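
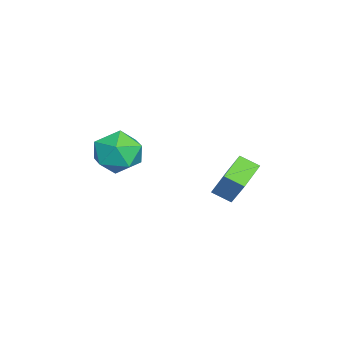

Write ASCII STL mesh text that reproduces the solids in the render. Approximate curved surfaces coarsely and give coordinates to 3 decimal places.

solid 
facet normal -0.359 0.932 0.043
outer loop
vertex 2.899 -0.714 -2.402
vertex 2.173 -1.032 -1.56
vertex 3.228 -0.638 -1.296
endloop
endfacet
facet normal 0.326 0.932 -0.161
outer loop
vertex 2.899 -0.714 -2.402
vertex 3.228 -0.638 -1.296
vertex 3.967 -1.034 -2.093
endloop
endfacet
facet normal 0.379 0.538 -0.753
outer loop
vertex 2.899 -0.714 -2.402
vertex 3.967 -1.034 -2.093
vertex 3.369 -1.672 -2.85
endloop
endfacet
facet normal -0.271 0.295 -0.916
outer loop
vertex 2.899 -0.714 -2.402
vertex 3.369 -1.672 -2.85
vertex 2.26 -1.671 -2.521
endloop
endfacet
facet normal -0.728 0.539 -0.424
outer loop
vertex 2.899 -0.714 -2.402
vertex 2.26 -1.671 -2.521
vertex 2.173 -1.032 -1.56
endloop
endfacet
facet normal 0.707 0.613 0.351
outer loop
vertex 3.967 -1.034 -2.093
vertex 3.228 -0.638 -1.296
vertex 3.9 -1.549 -1.059
endloop
endfacet
facet normal -0.400 0.615 0.680
outer loop
vertex 3.228 -0.638 -1.296
vertex 2.173 -1.032 -1.56
vertex 2.791 -1.548 -0.73
endloop
endfacet
facet normal -0.997 -0.022 -0.076
outer loop
vertex 2.173 -1.032 -1.56
vertex 2.26 -1.671 -2.521
vertex 2.193 -2.186 -1.487
endloop
endfacet
facet normal -0.259 -0.417 -0.871
outer loop
vertex 2.26 -1.671 -2.521
vertex 3.369 -1.672 -2.85
vertex 2.932 -2.582 -2.284
endloop
endfacet
facet normal 0.794 -0.025 -0.607
outer loop
vertex 3.369 -1.672 -2.85
vertex 3.967 -1.034 -2.093
vertex 3.987 -2.188 -2.02
endloop
endfacet
facet normal 0.271 -0.295 0.916
outer loop
vertex 3.261 -2.506 -1.178
vertex 3.9 -1.549 -1.059
vertex 2.791 -1.548 -0.73
endloop
endfacet
facet normal -0.379 -0.538 0.753
outer loop
vertex 3.261 -2.506 -1.178
vertex 2.791 -1.548 -0.73
vertex 2.193 -2.186 -1.487
endloop
endfacet
facet normal -0.326 -0.932 0.161
outer loop
vertex 3.261 -2.506 -1.178
vertex 2.193 -2.186 -1.487
vertex 2.932 -2.582 -2.284
endloop
endfacet
facet normal 0.359 -0.932 -0.043
outer loop
vertex 3.261 -2.506 -1.178
vertex 2.932 -2.582 -2.284
vertex 3.987 -2.188 -2.02
endloop
endfacet
facet normal 0.728 -0.539 0.424
outer loop
vertex 3.261 -2.506 -1.178
vertex 3.987 -2.188 -2.02
vertex 3.9 -1.549 -1.059
endloop
endfacet
facet normal 0.259 0.417 0.871
outer loop
vertex 2.791 -1.548 -0.73
vertex 3.9 -1.549 -1.059
vertex 3.228 -0.638 -1.296
endloop
endfacet
facet normal -0.794 0.025 0.607
outer loop
vertex 2.193 -2.186 -1.487
vertex 2.791 -1.548 -0.73
vertex 2.173 -1.032 -1.56
endloop
endfacet
facet normal -0.707 -0.613 -0.351
outer loop
vertex 2.932 -2.582 -2.284
vertex 2.193 -2.186 -1.487
vertex 2.26 -1.671 -2.521
endloop
endfacet
facet normal 0.400 -0.615 -0.680
outer loop
vertex 3.987 -2.188 -2.02
vertex 2.932 -2.582 -2.284
vertex 3.369 -1.672 -2.85
endloop
endfacet
facet normal 0.997 0.022 0.076
outer loop
vertex 3.9 -1.549 -1.059
vertex 3.987 -2.188 -2.02
vertex 3.967 -1.034 -2.093
endloop
endfacet
facet normal -0.483 -0.327 -0.812
outer loop
vertex 3.245 2.089 -3.721
vertex 2.05 2.581 -3.208
vertex 3.4 2.904 -4.141
endloop
endfacet
facet normal 0.860 -0.354 -0.369
outer loop
vertex 4.25 3.479 -2.712
vertex 3.245 2.089 -3.721
vertex 3.4 2.904 -4.141
endloop
endfacet
facet normal -0.483 -0.328 -0.812
outer loop
vertex 3.4 2.904 -4.141
vertex 2.05 2.581 -3.208
vertex 2.205 3.396 -3.629
endloop
endfacet
facet normal 0.167 0.876 -0.452
outer loop
vertex 2.205 3.396 -3.629
vertex 4.25 3.479 -2.712
vertex 3.4 2.904 -4.141
endloop
endfacet
facet normal -0.167 -0.876 0.452
outer loop
vertex 3.245 2.089 -3.721
vertex 2.9 3.156 -1.779
vertex 2.05 2.581 -3.208
endloop
endfacet
facet normal 0.860 -0.354 -0.369
outer loop
vertex 4.095 2.664 -2.291
vertex 3.245 2.089 -3.721
vertex 4.25 3.479 -2.712
endloop
endfacet
facet normal -0.167 -0.876 0.452
outer loop
vertex 4.095 2.664 -2.291
vertex 2.9 3.156 -1.779
vertex 3.245 2.089 -3.721
endloop
endfacet
facet normal -0.859 0.354 0.369
outer loop
vertex 2.05 2.581 -3.208
vertex 2.9 3.156 -1.779
vertex 2.205 3.396 -3.629
endloop
endfacet
facet normal 0.167 0.876 -0.452
outer loop
vertex 3.055 3.971 -2.199
vertex 4.25 3.479 -2.712
vertex 2.205 3.396 -3.629
endloop
endfacet
facet normal -0.860 0.354 0.369
outer loop
vertex 2.205 3.396 -3.629
vertex 2.9 3.156 -1.779
vertex 3.055 3.971 -2.199
endloop
endfacet
facet normal 0.483 0.327 0.812
outer loop
vertex 3.055 3.971 -2.199
vertex 4.095 2.664 -2.291
vertex 4.25 3.479 -2.712
endloop
endfacet
facet normal 0.483 0.327 0.812
outer loop
vertex 2.9 3.156 -1.779
vertex 4.095 2.664 -2.291
vertex 3.055 3.971 -2.199
endloop
endfacet

endsolid


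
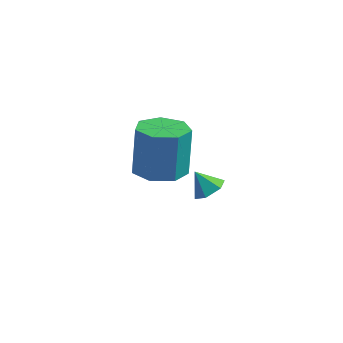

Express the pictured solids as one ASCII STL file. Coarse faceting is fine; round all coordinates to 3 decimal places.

solid 
facet normal 0.053 -0.338 -0.940
outer loop
vertex -0.04 -1.741 3.127
vertex -0.855 -1.09 2.847
vertex 0.205 -0.885 2.833
endloop
endfacet
facet normal 0.964 -0.229 0.137
outer loop
vertex -0.04 -1.741 3.127
vertex 0.205 -0.885 2.833
vertex -0.15 -1.042 5.072
endloop
endfacet
facet normal 0.964 -0.230 0.137
outer loop
vertex -0.15 -1.042 5.072
vertex 0.205 -0.885 2.833
vertex 0.096 -0.186 4.779
endloop
endfacet
facet normal -0.052 0.337 0.940
outer loop
vertex -0.15 -1.042 5.072
vertex 0.096 -0.186 4.779
vertex -0.965 -0.39 4.793
endloop
endfacet
facet normal 0.053 -0.337 -0.940
outer loop
vertex 0.205 -0.885 2.833
vertex -0.855 -1.09 2.847
vertex -0.348 -0.183 2.55
endloop
endfacet
facet normal 0.806 0.570 -0.160
outer loop
vertex 0.205 -0.885 2.833
vertex -0.348 -0.183 2.55
vertex 0.096 -0.186 4.779
endloop
endfacet
facet normal 0.806 0.570 -0.160
outer loop
vertex 0.096 -0.186 4.779
vertex -0.348 -0.183 2.55
vertex -0.457 0.516 4.496
endloop
endfacet
facet normal -0.052 0.338 0.940
outer loop
vertex 0.096 -0.186 4.779
vertex -0.457 0.516 4.496
vertex -0.965 -0.39 4.793
endloop
endfacet
facet normal 0.052 -0.337 -0.940
outer loop
vertex -0.348 -0.183 2.55
vertex -0.855 -1.09 2.847
vertex -1.283 -0.164 2.491
endloop
endfacet
facet normal 0.040 0.941 -0.336
outer loop
vertex -0.348 -0.183 2.55
vertex -1.283 -0.164 2.491
vertex -0.457 0.516 4.496
endloop
endfacet
facet normal 0.041 0.941 -0.336
outer loop
vertex -0.457 0.516 4.496
vertex -1.283 -0.164 2.491
vertex -1.393 0.535 4.436
endloop
endfacet
facet normal -0.053 0.338 0.940
outer loop
vertex -0.457 0.516 4.496
vertex -1.393 0.535 4.436
vertex -0.965 -0.39 4.793
endloop
endfacet
facet normal 0.052 -0.337 -0.940
outer loop
vertex -1.283 -0.164 2.491
vertex -0.855 -1.09 2.847
vertex -1.896 -0.842 2.7
endloop
endfacet
facet normal -0.755 0.603 -0.259
outer loop
vertex -1.283 -0.164 2.491
vertex -1.896 -0.842 2.7
vertex -1.393 0.535 4.436
endloop
endfacet
facet normal -0.755 0.602 -0.259
outer loop
vertex -1.393 0.535 4.436
vertex -1.896 -0.842 2.7
vertex -2.005 -0.143 4.645
endloop
endfacet
facet normal -0.053 0.338 0.940
outer loop
vertex -1.393 0.535 4.436
vertex -2.005 -0.143 4.645
vertex -0.965 -0.39 4.793
endloop
endfacet
facet normal 0.052 -0.338 -0.940
outer loop
vertex -1.896 -0.842 2.7
vertex -0.855 -1.09 2.847
vertex -1.725 -1.706 3.02
endloop
endfacet
facet normal -0.982 -0.189 0.013
outer loop
vertex -1.896 -0.842 2.7
vertex -1.725 -1.706 3.02
vertex -2.005 -0.143 4.645
endloop
endfacet
facet normal -0.982 -0.189 0.012
outer loop
vertex -2.005 -0.143 4.645
vertex -1.725 -1.706 3.02
vertex -1.835 -1.007 4.965
endloop
endfacet
facet normal -0.054 0.338 0.940
outer loop
vertex -2.005 -0.143 4.645
vertex -1.835 -1.007 4.965
vertex -0.965 -0.39 4.793
endloop
endfacet
facet normal 0.052 -0.338 -0.940
outer loop
vertex -1.725 -1.706 3.02
vertex -0.855 -1.09 2.847
vertex -0.899 -2.106 3.21
endloop
endfacet
facet normal -0.470 -0.839 0.275
outer loop
vertex -1.725 -1.706 3.02
vertex -0.899 -2.106 3.21
vertex -1.835 -1.007 4.965
endloop
endfacet
facet normal -0.470 -0.839 0.275
outer loop
vertex -1.835 -1.007 4.965
vertex -0.899 -2.106 3.21
vertex -1.009 -1.407 5.155
endloop
endfacet
facet normal -0.053 0.337 0.940
outer loop
vertex -1.835 -1.007 4.965
vertex -1.009 -1.407 5.155
vertex -0.965 -0.39 4.793
endloop
endfacet
facet normal 0.053 -0.338 -0.940
outer loop
vertex -0.899 -2.106 3.21
vertex -0.855 -1.09 2.847
vertex -0.04 -1.741 3.127
endloop
endfacet
facet normal 0.396 -0.857 0.330
outer loop
vertex -0.899 -2.106 3.21
vertex -0.04 -1.741 3.127
vertex -1.009 -1.407 5.155
endloop
endfacet
facet normal 0.396 -0.857 0.330
outer loop
vertex -1.009 -1.407 5.155
vertex -0.04 -1.741 3.127
vertex -0.15 -1.042 5.072
endloop
endfacet
facet normal -0.052 0.337 0.940
outer loop
vertex -1.009 -1.407 5.155
vertex -0.15 -1.042 5.072
vertex -0.965 -0.39 4.793
endloop
endfacet
facet normal 0.638 -0.151 -0.755
outer loop
vertex 0.746 1.418 -0.252
vertex 0.238 1.619 -0.721
vertex 0.685 2.11 -0.442
endloop
endfacet
facet normal 0.338 0.277 0.900
outer loop
vertex 0.746 1.418 -0.252
vertex 0.685 2.11 -0.442
vertex -0.438 1.781 0.081
endloop
endfacet
facet normal 0.637 -0.150 -0.756
outer loop
vertex 0.685 2.11 -0.442
vertex 0.238 1.619 -0.721
vertex 0.177 2.311 -0.91
endloop
endfacet
facet normal -0.055 0.894 0.444
outer loop
vertex 0.685 2.11 -0.442
vertex 0.177 2.311 -0.91
vertex -0.438 1.781 0.081
endloop
endfacet
facet normal 0.637 -0.150 -0.756
outer loop
vertex 0.177 2.311 -0.91
vertex 0.238 1.619 -0.721
vertex -0.27 1.821 -1.189
endloop
endfacet
facet normal -0.716 0.694 -0.073
outer loop
vertex 0.177 2.311 -0.91
vertex -0.27 1.821 -1.189
vertex -0.438 1.781 0.081
endloop
endfacet
facet normal 0.636 -0.153 -0.756
outer loop
vertex -0.27 1.821 -1.189
vertex 0.238 1.619 -0.721
vertex -0.21 1.129 -0.999
endloop
endfacet
facet normal -0.983 -0.122 -0.134
outer loop
vertex -0.27 1.821 -1.189
vertex -0.21 1.129 -0.999
vertex -0.438 1.781 0.081
endloop
endfacet
facet normal 0.636 -0.153 -0.756
outer loop
vertex -0.21 1.129 -0.999
vertex 0.238 1.619 -0.721
vertex 0.298 0.928 -0.531
endloop
endfacet
facet normal -0.590 -0.740 0.322
outer loop
vertex -0.21 1.129 -0.999
vertex 0.298 0.928 -0.531
vertex -0.438 1.781 0.081
endloop
endfacet
facet normal 0.637 -0.152 -0.755
outer loop
vertex 0.298 0.928 -0.531
vertex 0.238 1.619 -0.721
vertex 0.746 1.418 -0.252
endloop
endfacet
facet normal 0.070 -0.541 0.838
outer loop
vertex 0.298 0.928 -0.531
vertex 0.746 1.418 -0.252
vertex -0.438 1.781 0.081
endloop
endfacet

endsolid


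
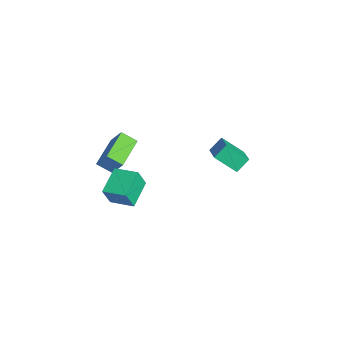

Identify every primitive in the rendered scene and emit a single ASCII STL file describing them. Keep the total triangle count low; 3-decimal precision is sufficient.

solid 
facet normal -0.897 0.128 -0.423
outer loop
vertex -1.362 2.985 1.268
vertex -0.71 4.12 0.231
vertex -1.135 2.198 0.549
endloop
endfacet
facet normal -0.390 -0.680 0.621
outer loop
vertex 0.39 1.98 1.269
vertex -1.362 2.985 1.268
vertex -1.135 2.198 0.549
endloop
endfacet
facet normal -0.897 0.128 -0.423
outer loop
vertex -1.135 2.198 0.549
vertex -0.71 4.12 0.231
vertex -0.483 3.333 -0.488
endloop
endfacet
facet normal 0.208 -0.722 -0.660
outer loop
vertex -0.483 3.333 -0.488
vertex 0.39 1.98 1.269
vertex -1.135 2.198 0.549
endloop
endfacet
facet normal -0.208 0.722 0.660
outer loop
vertex -1.362 2.985 1.268
vertex 0.815 3.902 0.951
vertex -0.71 4.12 0.231
endloop
endfacet
facet normal -0.390 -0.680 0.621
outer loop
vertex 0.163 2.767 1.988
vertex -1.362 2.985 1.268
vertex 0.39 1.98 1.269
endloop
endfacet
facet normal -0.208 0.722 0.660
outer loop
vertex 0.163 2.767 1.988
vertex 0.815 3.902 0.951
vertex -1.362 2.985 1.268
endloop
endfacet
facet normal 0.390 0.680 -0.621
outer loop
vertex -0.71 4.12 0.231
vertex 0.815 3.902 0.951
vertex -0.483 3.333 -0.488
endloop
endfacet
facet normal 0.208 -0.722 -0.660
outer loop
vertex 1.042 3.115 0.232
vertex 0.39 1.98 1.269
vertex -0.483 3.333 -0.488
endloop
endfacet
facet normal 0.390 0.680 -0.621
outer loop
vertex -0.483 3.333 -0.488
vertex 0.815 3.902 0.951
vertex 1.042 3.115 0.232
endloop
endfacet
facet normal 0.897 -0.128 0.423
outer loop
vertex 1.042 3.115 0.232
vertex 0.163 2.767 1.988
vertex 0.39 1.98 1.269
endloop
endfacet
facet normal 0.897 -0.128 0.423
outer loop
vertex 0.815 3.902 0.951
vertex 0.163 2.767 1.988
vertex 1.042 3.115 0.232
endloop
endfacet
facet normal -0.477 -0.300 -0.826
outer loop
vertex 0.372 -4.803 2.508
vertex -1.17 -3.539 2.939
vertex 0.852 -4.027 1.949
endloop
endfacet
facet normal 0.756 -0.620 -0.212
outer loop
vertex 1.53 -3.601 3.121
vertex 0.372 -4.803 2.508
vertex 0.852 -4.027 1.949
endloop
endfacet
facet normal -0.477 -0.301 -0.826
outer loop
vertex 0.852 -4.027 1.949
vertex -1.17 -3.539 2.939
vertex -0.69 -2.763 2.379
endloop
endfacet
facet normal 0.448 0.725 -0.523
outer loop
vertex -0.69 -2.763 2.379
vertex 1.53 -3.601 3.121
vertex 0.852 -4.027 1.949
endloop
endfacet
facet normal -0.448 -0.725 0.523
outer loop
vertex 0.372 -4.803 2.508
vertex -0.492 -3.113 4.111
vertex -1.17 -3.539 2.939
endloop
endfacet
facet normal 0.756 -0.620 -0.212
outer loop
vertex 1.05 -4.377 3.681
vertex 0.372 -4.803 2.508
vertex 1.53 -3.601 3.121
endloop
endfacet
facet normal -0.449 -0.725 0.523
outer loop
vertex 1.05 -4.377 3.681
vertex -0.492 -3.113 4.111
vertex 0.372 -4.803 2.508
endloop
endfacet
facet normal -0.755 0.620 0.212
outer loop
vertex -1.17 -3.539 2.939
vertex -0.492 -3.113 4.111
vertex -0.69 -2.763 2.379
endloop
endfacet
facet normal 0.448 0.725 -0.523
outer loop
vertex -0.012 -2.337 3.552
vertex 1.53 -3.601 3.121
vertex -0.69 -2.763 2.379
endloop
endfacet
facet normal -0.756 0.620 0.212
outer loop
vertex -0.69 -2.763 2.379
vertex -0.492 -3.113 4.111
vertex -0.012 -2.337 3.552
endloop
endfacet
facet normal 0.477 0.301 0.826
outer loop
vertex -0.012 -2.337 3.552
vertex 1.05 -4.377 3.681
vertex 1.53 -3.601 3.121
endloop
endfacet
facet normal 0.477 0.300 0.826
outer loop
vertex -0.492 -3.113 4.111
vertex 1.05 -4.377 3.681
vertex -0.012 -2.337 3.552
endloop
endfacet
facet normal -0.722 0.593 0.357
outer loop
vertex 1.517 -4.076 2.953
vertex 2.497 -3.018 3.179
vertex 1.287 -3.591 1.682
endloop
endfacet
facet normal -0.671 -0.725 -0.155
outer loop
vertex 2.543 -4.622 1.061
vertex 1.517 -4.076 2.953
vertex 1.287 -3.591 1.682
endloop
endfacet
facet normal -0.722 0.593 0.357
outer loop
vertex 1.287 -3.591 1.682
vertex 2.497 -3.018 3.179
vertex 2.267 -2.533 1.908
endloop
endfacet
facet normal -0.167 0.351 -0.921
outer loop
vertex 2.267 -2.533 1.908
vertex 2.543 -4.622 1.061
vertex 1.287 -3.591 1.682
endloop
endfacet
facet normal 0.167 -0.351 0.921
outer loop
vertex 1.517 -4.076 2.953
vertex 3.753 -4.049 2.558
vertex 2.497 -3.018 3.179
endloop
endfacet
facet normal -0.671 -0.725 -0.155
outer loop
vertex 2.773 -5.107 2.332
vertex 1.517 -4.076 2.953
vertex 2.543 -4.622 1.061
endloop
endfacet
facet normal 0.167 -0.351 0.921
outer loop
vertex 2.773 -5.107 2.332
vertex 3.753 -4.049 2.558
vertex 1.517 -4.076 2.953
endloop
endfacet
facet normal 0.671 0.725 0.155
outer loop
vertex 2.497 -3.018 3.179
vertex 3.753 -4.049 2.558
vertex 2.267 -2.533 1.908
endloop
endfacet
facet normal -0.167 0.351 -0.921
outer loop
vertex 3.523 -3.564 1.287
vertex 2.543 -4.622 1.061
vertex 2.267 -2.533 1.908
endloop
endfacet
facet normal 0.671 0.725 0.155
outer loop
vertex 2.267 -2.533 1.908
vertex 3.753 -4.049 2.558
vertex 3.523 -3.564 1.287
endloop
endfacet
facet normal 0.722 -0.593 -0.357
outer loop
vertex 3.523 -3.564 1.287
vertex 2.773 -5.107 2.332
vertex 2.543 -4.622 1.061
endloop
endfacet
facet normal 0.722 -0.593 -0.357
outer loop
vertex 3.753 -4.049 2.558
vertex 2.773 -5.107 2.332
vertex 3.523 -3.564 1.287
endloop
endfacet

endsolid


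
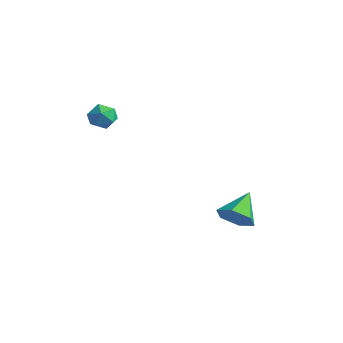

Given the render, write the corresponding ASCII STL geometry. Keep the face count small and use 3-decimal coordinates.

solid 
facet normal 0.296 -0.760 -0.578
outer loop
vertex 1.807 0.888 -2.064
vertex 1.508 1.402 -2.893
vertex 2.46 1.507 -2.544
endloop
endfacet
facet normal 0.507 0.126 0.853
outer loop
vertex 1.807 0.888 -2.064
vertex 2.46 1.507 -2.544
vertex 0.972 2.778 -1.847
endloop
endfacet
facet normal 0.296 -0.761 -0.578
outer loop
vertex 2.46 1.507 -2.544
vertex 1.508 1.402 -2.893
vertex 2.161 2.02 -3.373
endloop
endfacet
facet normal 0.687 0.702 0.187
outer loop
vertex 2.46 1.507 -2.544
vertex 2.161 2.02 -3.373
vertex 0.972 2.778 -1.847
endloop
endfacet
facet normal 0.295 -0.761 -0.578
outer loop
vertex 2.161 2.02 -3.373
vertex 1.508 1.402 -2.893
vertex 1.208 1.915 -3.722
endloop
endfacet
facet normal 0.051 0.910 -0.412
outer loop
vertex 2.161 2.02 -3.373
vertex 1.208 1.915 -3.722
vertex 0.972 2.778 -1.847
endloop
endfacet
facet normal 0.296 -0.761 -0.578
outer loop
vertex 1.208 1.915 -3.722
vertex 1.508 1.402 -2.893
vertex 0.555 1.296 -3.242
endloop
endfacet
facet normal -0.767 0.541 -0.346
outer loop
vertex 1.208 1.915 -3.722
vertex 0.555 1.296 -3.242
vertex 0.972 2.778 -1.847
endloop
endfacet
facet normal 0.296 -0.761 -0.578
outer loop
vertex 0.555 1.296 -3.242
vertex 1.508 1.402 -2.893
vertex 0.854 0.783 -2.413
endloop
endfacet
facet normal -0.947 -0.035 0.320
outer loop
vertex 0.555 1.296 -3.242
vertex 0.854 0.783 -2.413
vertex 0.972 2.778 -1.847
endloop
endfacet
facet normal 0.296 -0.761 -0.578
outer loop
vertex 0.854 0.783 -2.413
vertex 1.508 1.402 -2.893
vertex 1.807 0.888 -2.064
endloop
endfacet
facet normal -0.310 -0.242 0.919
outer loop
vertex 0.854 0.783 -2.413
vertex 1.807 0.888 -2.064
vertex 0.972 2.778 -1.847
endloop
endfacet
facet normal -0.843 0.536 -0.040
outer loop
vertex -3.682 -2.351 2.934
vertex -4.0 -2.806 3.537
vertex -3.576 -2.126 3.715
endloop
endfacet
facet normal -0.280 0.932 -0.231
outer loop
vertex -3.682 -2.351 2.934
vertex -3.576 -2.126 3.715
vertex -2.953 -2.07 3.185
endloop
endfacet
facet normal 0.033 0.616 -0.787
outer loop
vertex -3.682 -2.351 2.934
vertex -2.953 -2.07 3.185
vertex -2.992 -2.714 2.679
endloop
endfacet
facet normal -0.335 0.025 -0.942
outer loop
vertex -3.682 -2.351 2.934
vertex -2.992 -2.714 2.679
vertex -3.639 -3.169 2.897
endloop
endfacet
facet normal -0.877 -0.024 -0.481
outer loop
vertex -3.682 -2.351 2.934
vertex -3.639 -3.169 2.897
vertex -4.0 -2.806 3.537
endloop
endfacet
facet normal 0.183 0.932 0.314
outer loop
vertex -2.953 -2.07 3.185
vertex -3.576 -2.126 3.715
vertex -2.821 -2.351 3.943
endloop
endfacet
facet normal -0.728 0.291 0.621
outer loop
vertex -3.576 -2.126 3.715
vertex -4.0 -2.806 3.537
vertex -3.468 -2.806 4.161
endloop
endfacet
facet normal -0.782 -0.616 -0.092
outer loop
vertex -4.0 -2.806 3.537
vertex -3.639 -3.169 2.897
vertex -3.507 -3.45 3.655
endloop
endfacet
facet normal 0.094 -0.536 -0.839
outer loop
vertex -3.639 -3.169 2.897
vertex -2.992 -2.714 2.679
vertex -2.884 -3.394 3.125
endloop
endfacet
facet normal 0.690 0.421 -0.589
outer loop
vertex -2.992 -2.714 2.679
vertex -2.953 -2.07 3.185
vertex -2.46 -2.714 3.303
endloop
endfacet
facet normal 0.335 -0.025 0.942
outer loop
vertex -2.778 -3.169 3.906
vertex -2.821 -2.351 3.943
vertex -3.468 -2.806 4.161
endloop
endfacet
facet normal -0.033 -0.616 0.787
outer loop
vertex -2.778 -3.169 3.906
vertex -3.468 -2.806 4.161
vertex -3.507 -3.45 3.655
endloop
endfacet
facet normal 0.280 -0.932 0.231
outer loop
vertex -2.778 -3.169 3.906
vertex -3.507 -3.45 3.655
vertex -2.884 -3.394 3.125
endloop
endfacet
facet normal 0.843 -0.536 0.040
outer loop
vertex -2.778 -3.169 3.906
vertex -2.884 -3.394 3.125
vertex -2.46 -2.714 3.303
endloop
endfacet
facet normal 0.877 0.024 0.481
outer loop
vertex -2.778 -3.169 3.906
vertex -2.46 -2.714 3.303
vertex -2.821 -2.351 3.943
endloop
endfacet
facet normal -0.094 0.536 0.839
outer loop
vertex -3.468 -2.806 4.161
vertex -2.821 -2.351 3.943
vertex -3.576 -2.126 3.715
endloop
endfacet
facet normal -0.690 -0.421 0.589
outer loop
vertex -3.507 -3.45 3.655
vertex -3.468 -2.806 4.161
vertex -4.0 -2.806 3.537
endloop
endfacet
facet normal -0.183 -0.932 -0.314
outer loop
vertex -2.884 -3.394 3.125
vertex -3.507 -3.45 3.655
vertex -3.639 -3.169 2.897
endloop
endfacet
facet normal 0.728 -0.291 -0.621
outer loop
vertex -2.46 -2.714 3.303
vertex -2.884 -3.394 3.125
vertex -2.992 -2.714 2.679
endloop
endfacet
facet normal 0.782 0.616 0.092
outer loop
vertex -2.821 -2.351 3.943
vertex -2.46 -2.714 3.303
vertex -2.953 -2.07 3.185
endloop
endfacet

endsolid


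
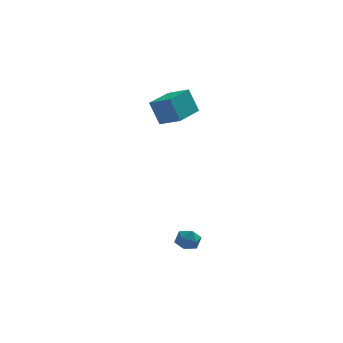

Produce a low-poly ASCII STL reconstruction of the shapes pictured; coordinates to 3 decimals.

solid 
facet normal -0.549 -0.833 -0.075
outer loop
vertex 2.466 2.65 4.5
vertex 1.55 3.293 4.066
vertex 2.934 2.457 3.227
endloop
endfacet
facet normal 0.763 -0.536 0.362
outer loop
vertex 3.85 3.847 3.354
vertex 2.466 2.65 4.5
vertex 2.934 2.457 3.227
endloop
endfacet
facet normal -0.549 -0.833 -0.075
outer loop
vertex 2.934 2.457 3.227
vertex 1.55 3.293 4.066
vertex 2.018 3.1 2.793
endloop
endfacet
facet normal 0.342 -0.140 -0.929
outer loop
vertex 2.018 3.1 2.793
vertex 3.85 3.847 3.354
vertex 2.934 2.457 3.227
endloop
endfacet
facet normal -0.342 0.140 0.929
outer loop
vertex 2.466 2.65 4.5
vertex 2.466 4.683 4.193
vertex 1.55 3.293 4.066
endloop
endfacet
facet normal 0.763 -0.536 0.362
outer loop
vertex 3.382 4.04 4.627
vertex 2.466 2.65 4.5
vertex 3.85 3.847 3.354
endloop
endfacet
facet normal -0.342 0.140 0.929
outer loop
vertex 3.382 4.04 4.627
vertex 2.466 4.683 4.193
vertex 2.466 2.65 4.5
endloop
endfacet
facet normal -0.763 0.536 -0.362
outer loop
vertex 1.55 3.293 4.066
vertex 2.466 4.683 4.193
vertex 2.018 3.1 2.793
endloop
endfacet
facet normal 0.342 -0.140 -0.929
outer loop
vertex 2.934 4.49 2.92
vertex 3.85 3.847 3.354
vertex 2.018 3.1 2.793
endloop
endfacet
facet normal -0.763 0.536 -0.362
outer loop
vertex 2.018 3.1 2.793
vertex 2.466 4.683 4.193
vertex 2.934 4.49 2.92
endloop
endfacet
facet normal 0.549 0.833 0.075
outer loop
vertex 2.934 4.49 2.92
vertex 3.382 4.04 4.627
vertex 3.85 3.847 3.354
endloop
endfacet
facet normal 0.549 0.833 0.075
outer loop
vertex 2.466 4.683 4.193
vertex 3.382 4.04 4.627
vertex 2.934 4.49 2.92
endloop
endfacet
facet normal -0.016 0.411 0.911
outer loop
vertex 3.269 -1.438 -2.022
vertex 2.733 -1.762 -1.885
vertex 3.306 -2.022 -1.758
endloop
endfacet
facet normal 0.654 0.346 0.673
outer loop
vertex 3.269 -1.438 -2.022
vertex 3.306 -2.022 -1.758
vertex 3.706 -1.858 -2.231
endloop
endfacet
facet normal 0.706 0.705 0.060
outer loop
vertex 3.269 -1.438 -2.022
vertex 3.706 -1.858 -2.231
vertex 3.381 -1.497 -2.65
endloop
endfacet
facet normal 0.069 0.994 -0.081
outer loop
vertex 3.269 -1.438 -2.022
vertex 3.381 -1.497 -2.65
vertex 2.78 -1.438 -2.436
endloop
endfacet
facet normal -0.377 0.812 0.445
outer loop
vertex 3.269 -1.438 -2.022
vertex 2.78 -1.438 -2.436
vertex 2.733 -1.762 -1.885
endloop
endfacet
facet normal 0.772 -0.345 0.533
outer loop
vertex 3.706 -1.858 -2.231
vertex 3.306 -2.022 -1.758
vertex 3.44 -2.442 -2.224
endloop
endfacet
facet normal -0.312 -0.238 0.920
outer loop
vertex 3.306 -2.022 -1.758
vertex 2.733 -1.762 -1.885
vertex 2.839 -2.383 -2.01
endloop
endfacet
facet normal -0.897 0.410 0.165
outer loop
vertex 2.733 -1.762 -1.885
vertex 2.78 -1.438 -2.436
vertex 2.514 -2.022 -2.429
endloop
endfacet
facet normal -0.175 0.706 -0.686
outer loop
vertex 2.78 -1.438 -2.436
vertex 3.381 -1.497 -2.65
vertex 2.914 -1.858 -2.902
endloop
endfacet
facet normal 0.856 0.238 -0.459
outer loop
vertex 3.381 -1.497 -2.65
vertex 3.706 -1.858 -2.231
vertex 3.487 -2.118 -2.775
endloop
endfacet
facet normal -0.069 -0.994 0.081
outer loop
vertex 2.951 -2.442 -2.638
vertex 3.44 -2.442 -2.224
vertex 2.839 -2.383 -2.01
endloop
endfacet
facet normal -0.706 -0.705 -0.060
outer loop
vertex 2.951 -2.442 -2.638
vertex 2.839 -2.383 -2.01
vertex 2.514 -2.022 -2.429
endloop
endfacet
facet normal -0.654 -0.346 -0.673
outer loop
vertex 2.951 -2.442 -2.638
vertex 2.514 -2.022 -2.429
vertex 2.914 -1.858 -2.902
endloop
endfacet
facet normal 0.016 -0.411 -0.911
outer loop
vertex 2.951 -2.442 -2.638
vertex 2.914 -1.858 -2.902
vertex 3.487 -2.118 -2.775
endloop
endfacet
facet normal 0.377 -0.812 -0.445
outer loop
vertex 2.951 -2.442 -2.638
vertex 3.487 -2.118 -2.775
vertex 3.44 -2.442 -2.224
endloop
endfacet
facet normal 0.175 -0.706 0.686
outer loop
vertex 2.839 -2.383 -2.01
vertex 3.44 -2.442 -2.224
vertex 3.306 -2.022 -1.758
endloop
endfacet
facet normal -0.856 -0.238 0.459
outer loop
vertex 2.514 -2.022 -2.429
vertex 2.839 -2.383 -2.01
vertex 2.733 -1.762 -1.885
endloop
endfacet
facet normal -0.772 0.345 -0.533
outer loop
vertex 2.914 -1.858 -2.902
vertex 2.514 -2.022 -2.429
vertex 2.78 -1.438 -2.436
endloop
endfacet
facet normal 0.312 0.238 -0.920
outer loop
vertex 3.487 -2.118 -2.775
vertex 2.914 -1.858 -2.902
vertex 3.381 -1.497 -2.65
endloop
endfacet
facet normal 0.897 -0.410 -0.165
outer loop
vertex 3.44 -2.442 -2.224
vertex 3.487 -2.118 -2.775
vertex 3.706 -1.858 -2.231
endloop
endfacet

endsolid


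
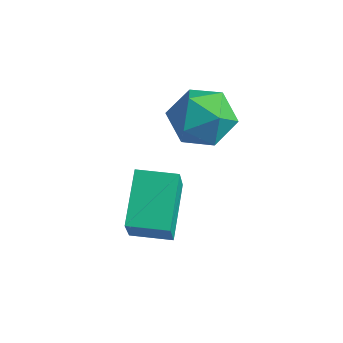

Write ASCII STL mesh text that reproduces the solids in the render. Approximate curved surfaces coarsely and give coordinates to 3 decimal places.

solid 
facet normal -0.869 -0.494 0.023
outer loop
vertex -2.564 -4.044 0.389
vertex -3.392 -2.539 1.413
vertex -3.021 -3.308 -1.062
endloop
endfacet
facet normal 0.414 -0.752 -0.512
outer loop
vertex -1.848 -2.641 -1.093
vertex -2.564 -4.044 0.389
vertex -3.021 -3.308 -1.062
endloop
endfacet
facet normal -0.869 -0.494 0.023
outer loop
vertex -3.021 -3.308 -1.062
vertex -3.392 -2.539 1.413
vertex -3.849 -1.803 -0.038
endloop
endfacet
facet normal -0.270 0.435 -0.859
outer loop
vertex -3.849 -1.803 -0.038
vertex -1.848 -2.641 -1.093
vertex -3.021 -3.308 -1.062
endloop
endfacet
facet normal 0.270 -0.435 0.859
outer loop
vertex -2.564 -4.044 0.389
vertex -2.219 -1.872 1.382
vertex -3.392 -2.539 1.413
endloop
endfacet
facet normal 0.414 -0.752 -0.512
outer loop
vertex -1.391 -3.377 0.358
vertex -2.564 -4.044 0.389
vertex -1.848 -2.641 -1.093
endloop
endfacet
facet normal 0.270 -0.435 0.859
outer loop
vertex -1.391 -3.377 0.358
vertex -2.219 -1.872 1.382
vertex -2.564 -4.044 0.389
endloop
endfacet
facet normal -0.414 0.752 0.512
outer loop
vertex -3.392 -2.539 1.413
vertex -2.219 -1.872 1.382
vertex -3.849 -1.803 -0.038
endloop
endfacet
facet normal -0.270 0.435 -0.859
outer loop
vertex -2.676 -1.136 -0.069
vertex -1.848 -2.641 -1.093
vertex -3.849 -1.803 -0.038
endloop
endfacet
facet normal -0.414 0.752 0.512
outer loop
vertex -3.849 -1.803 -0.038
vertex -2.219 -1.872 1.382
vertex -2.676 -1.136 -0.069
endloop
endfacet
facet normal 0.869 0.494 -0.023
outer loop
vertex -2.676 -1.136 -0.069
vertex -1.391 -3.377 0.358
vertex -1.848 -2.641 -1.093
endloop
endfacet
facet normal 0.869 0.494 -0.023
outer loop
vertex -2.219 -1.872 1.382
vertex -1.391 -3.377 0.358
vertex -2.676 -1.136 -0.069
endloop
endfacet
facet normal -0.775 -0.155 0.613
outer loop
vertex -3.616 0.408 2.953
vertex -3.675 -0.702 2.597
vertex -3.009 -0.417 3.512
endloop
endfacet
facet normal -0.338 0.344 0.876
outer loop
vertex -3.616 0.408 2.953
vertex -3.009 -0.417 3.512
vertex -2.52 0.62 3.293
endloop
endfacet
facet normal -0.291 0.871 0.396
outer loop
vertex -3.616 0.408 2.953
vertex -2.52 0.62 3.293
vertex -2.884 0.976 2.243
endloop
endfacet
facet normal -0.699 0.697 -0.163
outer loop
vertex -3.616 0.408 2.953
vertex -2.884 0.976 2.243
vertex -3.598 0.159 1.812
endloop
endfacet
facet normal -0.998 0.062 -0.029
outer loop
vertex -3.616 0.408 2.953
vertex -3.598 0.159 1.812
vertex -3.675 -0.702 2.597
endloop
endfacet
facet normal 0.309 0.055 0.949
outer loop
vertex -2.52 0.62 3.293
vertex -3.009 -0.417 3.512
vertex -1.902 -0.359 3.148
endloop
endfacet
facet normal -0.397 -0.754 0.524
outer loop
vertex -3.009 -0.417 3.512
vertex -3.675 -0.702 2.597
vertex -2.616 -1.176 2.717
endloop
endfacet
facet normal -0.757 -0.402 -0.515
outer loop
vertex -3.675 -0.702 2.597
vertex -3.598 0.159 1.812
vertex -2.98 -0.82 1.667
endloop
endfacet
facet normal -0.273 0.625 -0.731
outer loop
vertex -3.598 0.159 1.812
vertex -2.884 0.976 2.243
vertex -2.491 0.217 1.448
endloop
endfacet
facet normal 0.386 0.906 0.173
outer loop
vertex -2.884 0.976 2.243
vertex -2.52 0.62 3.293
vertex -1.825 0.502 2.363
endloop
endfacet
facet normal 0.699 -0.697 0.163
outer loop
vertex -1.884 -0.608 2.007
vertex -1.902 -0.359 3.148
vertex -2.616 -1.176 2.717
endloop
endfacet
facet normal 0.291 -0.871 -0.396
outer loop
vertex -1.884 -0.608 2.007
vertex -2.616 -1.176 2.717
vertex -2.98 -0.82 1.667
endloop
endfacet
facet normal 0.338 -0.344 -0.876
outer loop
vertex -1.884 -0.608 2.007
vertex -2.98 -0.82 1.667
vertex -2.491 0.217 1.448
endloop
endfacet
facet normal 0.775 0.155 -0.613
outer loop
vertex -1.884 -0.608 2.007
vertex -2.491 0.217 1.448
vertex -1.825 0.502 2.363
endloop
endfacet
facet normal 0.998 -0.062 0.029
outer loop
vertex -1.884 -0.608 2.007
vertex -1.825 0.502 2.363
vertex -1.902 -0.359 3.148
endloop
endfacet
facet normal 0.273 -0.625 0.731
outer loop
vertex -2.616 -1.176 2.717
vertex -1.902 -0.359 3.148
vertex -3.009 -0.417 3.512
endloop
endfacet
facet normal -0.386 -0.906 -0.173
outer loop
vertex -2.98 -0.82 1.667
vertex -2.616 -1.176 2.717
vertex -3.675 -0.702 2.597
endloop
endfacet
facet normal -0.309 -0.055 -0.949
outer loop
vertex -2.491 0.217 1.448
vertex -2.98 -0.82 1.667
vertex -3.598 0.159 1.812
endloop
endfacet
facet normal 0.397 0.754 -0.524
outer loop
vertex -1.825 0.502 2.363
vertex -2.491 0.217 1.448
vertex -2.884 0.976 2.243
endloop
endfacet
facet normal 0.757 0.402 0.515
outer loop
vertex -1.902 -0.359 3.148
vertex -1.825 0.502 2.363
vertex -2.52 0.62 3.293
endloop
endfacet

endsolid


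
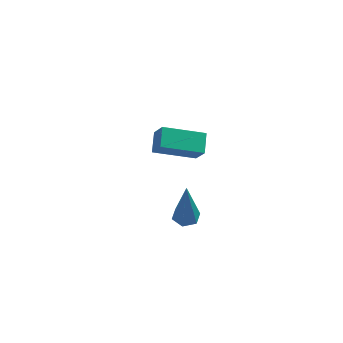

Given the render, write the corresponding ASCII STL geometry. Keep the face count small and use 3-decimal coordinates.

solid 
facet normal -0.015 0.155 -0.988
outer loop
vertex 2.597 -0.869 0.692
vertex 2.095 -1.038 0.673
vertex 2.199 -0.524 0.752
endloop
endfacet
facet normal 0.648 0.692 0.318
outer loop
vertex 2.597 -0.869 0.692
vertex 2.199 -0.524 0.752
vertex 2.125 -1.362 2.727
endloop
endfacet
facet normal -0.015 0.155 -0.988
outer loop
vertex 2.199 -0.524 0.752
vertex 2.095 -1.038 0.673
vertex 1.697 -0.693 0.733
endloop
endfacet
facet normal -0.310 0.879 0.362
outer loop
vertex 2.199 -0.524 0.752
vertex 1.697 -0.693 0.733
vertex 2.125 -1.362 2.727
endloop
endfacet
facet normal -0.015 0.155 -0.988
outer loop
vertex 1.697 -0.693 0.733
vertex 2.095 -1.038 0.673
vertex 1.593 -1.207 0.654
endloop
endfacet
facet normal -0.954 0.154 0.256
outer loop
vertex 1.697 -0.693 0.733
vertex 1.593 -1.207 0.654
vertex 2.125 -1.362 2.727
endloop
endfacet
facet normal -0.015 0.157 -0.988
outer loop
vertex 1.593 -1.207 0.654
vertex 2.095 -1.038 0.673
vertex 1.99 -1.552 0.593
endloop
endfacet
facet normal -0.643 -0.759 0.108
outer loop
vertex 1.593 -1.207 0.654
vertex 1.99 -1.552 0.593
vertex 2.125 -1.362 2.727
endloop
endfacet
facet normal -0.015 0.157 -0.988
outer loop
vertex 1.99 -1.552 0.593
vertex 2.095 -1.038 0.673
vertex 2.492 -1.383 0.612
endloop
endfacet
facet normal 0.316 -0.947 0.064
outer loop
vertex 1.99 -1.552 0.593
vertex 2.492 -1.383 0.612
vertex 2.125 -1.362 2.727
endloop
endfacet
facet normal -0.015 0.157 -0.988
outer loop
vertex 2.492 -1.383 0.612
vertex 2.095 -1.038 0.673
vertex 2.597 -0.869 0.692
endloop
endfacet
facet normal 0.960 -0.222 0.169
outer loop
vertex 2.492 -1.383 0.612
vertex 2.597 -0.869 0.692
vertex 2.125 -1.362 2.727
endloop
endfacet
facet normal -0.333 0.485 -0.809
outer loop
vertex 0.565 3.635 -0.178
vertex 0.599 4.447 0.295
vertex 2.251 3.882 -0.724
endloop
endfacet
facet normal -0.036 -0.864 -0.503
outer loop
vertex 2.601 3.373 0.125
vertex 0.565 3.635 -0.178
vertex 2.251 3.882 -0.724
endloop
endfacet
facet normal -0.333 0.485 -0.809
outer loop
vertex 2.251 3.882 -0.724
vertex 0.599 4.447 0.295
vertex 2.286 4.694 -0.252
endloop
endfacet
facet normal 0.942 0.137 -0.306
outer loop
vertex 2.286 4.694 -0.252
vertex 2.601 3.373 0.125
vertex 2.251 3.882 -0.724
endloop
endfacet
facet normal -0.942 -0.138 0.305
outer loop
vertex 0.565 3.635 -0.178
vertex 0.949 3.938 1.144
vertex 0.599 4.447 0.295
endloop
endfacet
facet normal -0.036 -0.864 -0.502
outer loop
vertex 0.914 3.126 0.672
vertex 0.565 3.635 -0.178
vertex 2.601 3.373 0.125
endloop
endfacet
facet normal -0.942 -0.137 0.305
outer loop
vertex 0.914 3.126 0.672
vertex 0.949 3.938 1.144
vertex 0.565 3.635 -0.178
endloop
endfacet
facet normal 0.037 0.864 0.503
outer loop
vertex 0.599 4.447 0.295
vertex 0.949 3.938 1.144
vertex 2.286 4.694 -0.252
endloop
endfacet
facet normal 0.943 0.138 -0.304
outer loop
vertex 2.635 4.185 0.598
vertex 2.601 3.373 0.125
vertex 2.286 4.694 -0.252
endloop
endfacet
facet normal 0.036 0.864 0.502
outer loop
vertex 2.286 4.694 -0.252
vertex 0.949 3.938 1.144
vertex 2.635 4.185 0.598
endloop
endfacet
facet normal 0.333 -0.485 0.809
outer loop
vertex 2.635 4.185 0.598
vertex 0.914 3.126 0.672
vertex 2.601 3.373 0.125
endloop
endfacet
facet normal 0.333 -0.485 0.809
outer loop
vertex 0.949 3.938 1.144
vertex 0.914 3.126 0.672
vertex 2.635 4.185 0.598
endloop
endfacet

endsolid


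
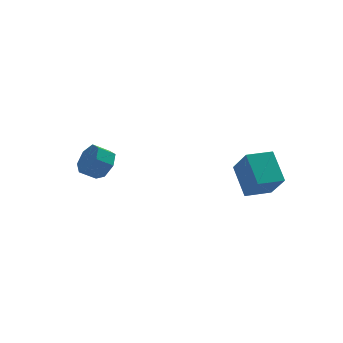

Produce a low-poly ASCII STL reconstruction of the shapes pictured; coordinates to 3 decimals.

solid 
facet normal 0.801 -0.139 -0.582
outer loop
vertex -2.34 3.672 1.933
vertex -2.863 2.981 1.378
vertex -2.791 3.998 1.234
endloop
endfacet
facet normal 0.322 0.921 0.222
outer loop
vertex -2.34 3.672 1.933
vertex -2.791 3.998 1.234
vertex -3.253 3.831 2.597
endloop
endfacet
facet normal 0.321 0.921 0.222
outer loop
vertex -3.253 3.831 2.597
vertex -2.791 3.998 1.234
vertex -3.705 4.157 1.897
endloop
endfacet
facet normal -0.801 0.140 0.582
outer loop
vertex -3.253 3.831 2.597
vertex -3.705 4.157 1.897
vertex -3.777 3.139 2.042
endloop
endfacet
facet normal 0.801 -0.139 -0.582
outer loop
vertex -2.791 3.998 1.234
vertex -2.863 2.981 1.378
vertex -3.297 3.557 0.643
endloop
endfacet
facet normal -0.195 0.859 -0.474
outer loop
vertex -2.791 3.998 1.234
vertex -3.297 3.557 0.643
vertex -3.705 4.157 1.897
endloop
endfacet
facet normal -0.195 0.858 -0.474
outer loop
vertex -3.705 4.157 1.897
vertex -3.297 3.557 0.643
vertex -4.21 3.716 1.307
endloop
endfacet
facet normal -0.801 0.140 0.582
outer loop
vertex -3.705 4.157 1.897
vertex -4.21 3.716 1.307
vertex -3.777 3.139 2.042
endloop
endfacet
facet normal 0.801 -0.139 -0.582
outer loop
vertex -3.297 3.557 0.643
vertex -2.863 2.981 1.378
vertex -3.476 2.682 0.606
endloop
endfacet
facet normal -0.564 0.150 -0.812
outer loop
vertex -3.297 3.557 0.643
vertex -3.476 2.682 0.606
vertex -4.21 3.716 1.307
endloop
endfacet
facet normal -0.564 0.150 -0.812
outer loop
vertex -4.21 3.716 1.307
vertex -3.476 2.682 0.606
vertex -4.39 2.841 1.27
endloop
endfacet
facet normal -0.801 0.140 0.582
outer loop
vertex -4.21 3.716 1.307
vertex -4.39 2.841 1.27
vertex -3.777 3.139 2.042
endloop
endfacet
facet normal 0.801 -0.140 -0.582
outer loop
vertex -3.476 2.682 0.606
vertex -2.863 2.981 1.378
vertex -3.194 2.032 1.15
endloop
endfacet
facet normal -0.508 -0.672 -0.539
outer loop
vertex -3.476 2.682 0.606
vertex -3.194 2.032 1.15
vertex -4.39 2.841 1.27
endloop
endfacet
facet normal -0.509 -0.672 -0.538
outer loop
vertex -4.39 2.841 1.27
vertex -3.194 2.032 1.15
vertex -4.107 2.191 1.814
endloop
endfacet
facet normal -0.801 0.139 0.582
outer loop
vertex -4.39 2.841 1.27
vertex -4.107 2.191 1.814
vertex -3.777 3.139 2.042
endloop
endfacet
facet normal 0.801 -0.140 -0.582
outer loop
vertex -3.194 2.032 1.15
vertex -2.863 2.981 1.378
vertex -2.663 2.096 1.866
endloop
endfacet
facet normal -0.070 -0.988 0.140
outer loop
vertex -3.194 2.032 1.15
vertex -2.663 2.096 1.866
vertex -4.107 2.191 1.814
endloop
endfacet
facet normal -0.070 -0.988 0.140
outer loop
vertex -4.107 2.191 1.814
vertex -2.663 2.096 1.866
vertex -3.576 2.255 2.53
endloop
endfacet
facet normal -0.801 0.139 0.582
outer loop
vertex -4.107 2.191 1.814
vertex -3.576 2.255 2.53
vertex -3.777 3.139 2.042
endloop
endfacet
facet normal 0.801 -0.140 -0.582
outer loop
vertex -2.663 2.096 1.866
vertex -2.863 2.981 1.378
vertex -2.282 2.826 2.215
endloop
endfacet
facet normal 0.421 -0.561 0.713
outer loop
vertex -2.663 2.096 1.866
vertex -2.282 2.826 2.215
vertex -3.576 2.255 2.53
endloop
endfacet
facet normal 0.421 -0.559 0.714
outer loop
vertex -3.576 2.255 2.53
vertex -2.282 2.826 2.215
vertex -3.196 2.985 2.878
endloop
endfacet
facet normal -0.801 0.139 0.582
outer loop
vertex -3.576 2.255 2.53
vertex -3.196 2.985 2.878
vertex -3.777 3.139 2.042
endloop
endfacet
facet normal 0.801 -0.139 -0.582
outer loop
vertex -2.282 2.826 2.215
vertex -2.863 2.981 1.378
vertex -2.34 3.672 1.933
endloop
endfacet
facet normal 0.594 0.291 0.750
outer loop
vertex -2.282 2.826 2.215
vertex -2.34 3.672 1.933
vertex -3.196 2.985 2.878
endloop
endfacet
facet normal 0.595 0.289 0.750
outer loop
vertex -3.196 2.985 2.878
vertex -2.34 3.672 1.933
vertex -3.253 3.831 2.597
endloop
endfacet
facet normal -0.801 0.139 0.582
outer loop
vertex -3.196 2.985 2.878
vertex -3.253 3.831 2.597
vertex -3.777 3.139 2.042
endloop
endfacet
facet normal -0.991 -0.051 0.124
outer loop
vertex 2.967 -4.559 3.508
vertex 3.018 -2.838 4.621
vertex 2.706 -3.482 1.855
endloop
endfacet
facet normal -0.025 -0.839 -0.543
outer loop
vertex 4.282 -3.402 1.659
vertex 2.967 -4.559 3.508
vertex 2.706 -3.482 1.855
endloop
endfacet
facet normal -0.991 -0.051 0.124
outer loop
vertex 2.706 -3.482 1.855
vertex 3.018 -2.838 4.621
vertex 2.757 -1.761 2.968
endloop
endfacet
facet normal -0.131 0.541 -0.831
outer loop
vertex 2.757 -1.761 2.968
vertex 4.282 -3.402 1.659
vertex 2.706 -3.482 1.855
endloop
endfacet
facet normal 0.131 -0.541 0.831
outer loop
vertex 2.967 -4.559 3.508
vertex 4.594 -2.758 4.425
vertex 3.018 -2.838 4.621
endloop
endfacet
facet normal -0.025 -0.839 -0.543
outer loop
vertex 4.543 -4.479 3.312
vertex 2.967 -4.559 3.508
vertex 4.282 -3.402 1.659
endloop
endfacet
facet normal 0.131 -0.541 0.831
outer loop
vertex 4.543 -4.479 3.312
vertex 4.594 -2.758 4.425
vertex 2.967 -4.559 3.508
endloop
endfacet
facet normal 0.025 0.839 0.543
outer loop
vertex 3.018 -2.838 4.621
vertex 4.594 -2.758 4.425
vertex 2.757 -1.761 2.968
endloop
endfacet
facet normal -0.131 0.541 -0.831
outer loop
vertex 4.333 -1.681 2.772
vertex 4.282 -3.402 1.659
vertex 2.757 -1.761 2.968
endloop
endfacet
facet normal 0.025 0.839 0.543
outer loop
vertex 2.757 -1.761 2.968
vertex 4.594 -2.758 4.425
vertex 4.333 -1.681 2.772
endloop
endfacet
facet normal 0.991 0.051 -0.124
outer loop
vertex 4.333 -1.681 2.772
vertex 4.543 -4.479 3.312
vertex 4.282 -3.402 1.659
endloop
endfacet
facet normal 0.991 0.051 -0.124
outer loop
vertex 4.594 -2.758 4.425
vertex 4.543 -4.479 3.312
vertex 4.333 -1.681 2.772
endloop
endfacet

endsolid


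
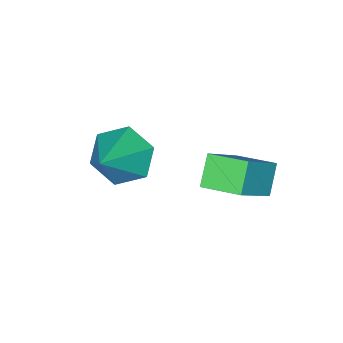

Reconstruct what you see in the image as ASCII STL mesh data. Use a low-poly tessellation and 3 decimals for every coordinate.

solid 
facet normal -0.734 -0.043 -0.678
outer loop
vertex -4.845 -1.489 -2.347
vertex -5.115 -0.33 -2.128
vertex -4.171 -1.191 -3.095
endloop
endfacet
facet normal 0.223 -0.958 -0.181
outer loop
vertex -2.785 -1.11 -1.812
vertex -4.845 -1.489 -2.347
vertex -4.171 -1.191 -3.095
endloop
endfacet
facet normal -0.734 -0.043 -0.678
outer loop
vertex -4.171 -1.191 -3.095
vertex -5.115 -0.33 -2.128
vertex -4.441 -0.032 -2.876
endloop
endfacet
facet normal 0.642 0.284 -0.712
outer loop
vertex -4.441 -0.032 -2.876
vertex -2.785 -1.11 -1.812
vertex -4.171 -1.191 -3.095
endloop
endfacet
facet normal -0.642 -0.284 0.712
outer loop
vertex -4.845 -1.489 -2.347
vertex -3.729 -0.249 -0.845
vertex -5.115 -0.33 -2.128
endloop
endfacet
facet normal 0.223 -0.958 -0.181
outer loop
vertex -3.459 -1.408 -1.064
vertex -4.845 -1.489 -2.347
vertex -2.785 -1.11 -1.812
endloop
endfacet
facet normal -0.642 -0.284 0.712
outer loop
vertex -3.459 -1.408 -1.064
vertex -3.729 -0.249 -0.845
vertex -4.845 -1.489 -2.347
endloop
endfacet
facet normal -0.223 0.958 0.181
outer loop
vertex -5.115 -0.33 -2.128
vertex -3.729 -0.249 -0.845
vertex -4.441 -0.032 -2.876
endloop
endfacet
facet normal 0.642 0.284 -0.712
outer loop
vertex -3.055 0.049 -1.593
vertex -2.785 -1.11 -1.812
vertex -4.441 -0.032 -2.876
endloop
endfacet
facet normal -0.223 0.958 0.181
outer loop
vertex -4.441 -0.032 -2.876
vertex -3.729 -0.249 -0.845
vertex -3.055 0.049 -1.593
endloop
endfacet
facet normal 0.734 0.043 0.678
outer loop
vertex -3.055 0.049 -1.593
vertex -3.459 -1.408 -1.064
vertex -2.785 -1.11 -1.812
endloop
endfacet
facet normal 0.734 0.043 0.678
outer loop
vertex -3.729 -0.249 -0.845
vertex -3.459 -1.408 -1.064
vertex -3.055 0.049 -1.593
endloop
endfacet
facet normal -0.766 -0.250 -0.592
outer loop
vertex -1.928 -4.264 -2.226
vertex -2.462 -3.574 -1.826
vertex -1.928 -3.38 -2.6
endloop
endfacet
facet normal 0.906 -0.165 -0.389
outer loop
vertex -1.928 -4.264 -2.226
vertex -1.928 -3.38 -2.6
vertex -1.098 -3.126 -0.774
endloop
endfacet
facet normal -0.766 -0.252 -0.592
outer loop
vertex -1.928 -3.38 -2.6
vertex -2.462 -3.574 -1.826
vertex -2.463 -2.69 -2.201
endloop
endfacet
facet normal 0.614 0.694 -0.376
outer loop
vertex -1.928 -3.38 -2.6
vertex -2.463 -2.69 -2.201
vertex -1.098 -3.126 -0.774
endloop
endfacet
facet normal -0.767 -0.251 -0.591
outer loop
vertex -2.463 -2.69 -2.201
vertex -2.462 -3.574 -1.826
vertex -2.996 -2.883 -1.427
endloop
endfacet
facet normal 0.033 0.964 0.263
outer loop
vertex -2.463 -2.69 -2.201
vertex -2.996 -2.883 -1.427
vertex -1.098 -3.126 -0.774
endloop
endfacet
facet normal -0.766 -0.251 -0.591
outer loop
vertex -2.996 -2.883 -1.427
vertex -2.462 -3.574 -1.826
vertex -2.996 -3.767 -1.052
endloop
endfacet
facet normal -0.258 0.377 0.889
outer loop
vertex -2.996 -2.883 -1.427
vertex -2.996 -3.767 -1.052
vertex -1.098 -3.126 -0.774
endloop
endfacet
facet normal -0.766 -0.252 -0.591
outer loop
vertex -2.996 -3.767 -1.052
vertex -2.462 -3.574 -1.826
vertex -2.461 -4.457 -1.451
endloop
endfacet
facet normal 0.034 -0.480 0.876
outer loop
vertex -2.996 -3.767 -1.052
vertex -2.461 -4.457 -1.451
vertex -1.098 -3.126 -0.774
endloop
endfacet
facet normal -0.767 -0.252 -0.590
outer loop
vertex -2.461 -4.457 -1.451
vertex -2.462 -3.574 -1.826
vertex -1.928 -4.264 -2.226
endloop
endfacet
facet normal 0.616 -0.751 0.237
outer loop
vertex -2.461 -4.457 -1.451
vertex -1.928 -4.264 -2.226
vertex -1.098 -3.126 -0.774
endloop
endfacet

endsolid


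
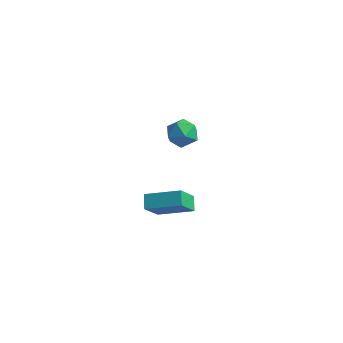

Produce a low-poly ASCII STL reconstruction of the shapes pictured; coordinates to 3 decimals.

solid 
facet normal -0.882 -0.333 -0.333
outer loop
vertex 1.974 -4.245 0.065
vertex 1.54 -3.578 0.547
vertex 2.096 -3.118 -1.384
endloop
endfacet
facet normal 0.466 -0.717 -0.518
outer loop
vertex 3.94 -2.422 -0.687
vertex 1.974 -4.245 0.065
vertex 2.096 -3.118 -1.384
endloop
endfacet
facet normal -0.882 -0.332 -0.333
outer loop
vertex 2.096 -3.118 -1.384
vertex 1.54 -3.578 0.547
vertex 1.663 -2.451 -0.902
endloop
endfacet
facet normal 0.067 0.612 -0.788
outer loop
vertex 1.663 -2.451 -0.902
vertex 3.94 -2.422 -0.687
vertex 2.096 -3.118 -1.384
endloop
endfacet
facet normal -0.067 -0.612 0.788
outer loop
vertex 1.974 -4.245 0.065
vertex 3.384 -2.882 1.244
vertex 1.54 -3.578 0.547
endloop
endfacet
facet normal 0.467 -0.717 -0.518
outer loop
vertex 3.817 -3.549 0.762
vertex 1.974 -4.245 0.065
vertex 3.94 -2.422 -0.687
endloop
endfacet
facet normal -0.067 -0.612 0.788
outer loop
vertex 3.817 -3.549 0.762
vertex 3.384 -2.882 1.244
vertex 1.974 -4.245 0.065
endloop
endfacet
facet normal -0.466 0.717 0.518
outer loop
vertex 1.54 -3.578 0.547
vertex 3.384 -2.882 1.244
vertex 1.663 -2.451 -0.902
endloop
endfacet
facet normal 0.067 0.613 -0.788
outer loop
vertex 3.506 -1.755 -0.205
vertex 3.94 -2.422 -0.687
vertex 1.663 -2.451 -0.902
endloop
endfacet
facet normal -0.467 0.717 0.518
outer loop
vertex 1.663 -2.451 -0.902
vertex 3.384 -2.882 1.244
vertex 3.506 -1.755 -0.205
endloop
endfacet
facet normal 0.882 0.333 0.334
outer loop
vertex 3.506 -1.755 -0.205
vertex 3.817 -3.549 0.762
vertex 3.94 -2.422 -0.687
endloop
endfacet
facet normal 0.882 0.332 0.333
outer loop
vertex 3.384 -2.882 1.244
vertex 3.817 -3.549 0.762
vertex 3.506 -1.755 -0.205
endloop
endfacet
facet normal -0.811 0.580 0.075
outer loop
vertex -1.2 4.629 -2.036
vertex -1.612 3.963 -1.336
vertex -1.011 4.761 -1.01
endloop
endfacet
facet normal -0.233 0.969 -0.082
outer loop
vertex -1.2 4.629 -2.036
vertex -1.011 4.761 -1.01
vertex -0.235 4.889 -1.708
endloop
endfacet
facet normal 0.041 0.721 -0.692
outer loop
vertex -1.2 4.629 -2.036
vertex -0.235 4.889 -1.708
vertex -0.357 4.169 -2.465
endloop
endfacet
facet normal -0.367 0.179 -0.913
outer loop
vertex -1.2 4.629 -2.036
vertex -0.357 4.169 -2.465
vertex -1.208 3.597 -2.235
endloop
endfacet
facet normal -0.894 0.092 -0.439
outer loop
vertex -1.2 4.629 -2.036
vertex -1.208 3.597 -2.235
vertex -1.612 3.963 -1.336
endloop
endfacet
facet normal 0.248 0.866 0.435
outer loop
vertex -0.235 4.889 -1.708
vertex -1.011 4.761 -1.01
vertex -0.052 4.383 -0.805
endloop
endfacet
facet normal -0.687 0.237 0.687
outer loop
vertex -1.011 4.761 -1.01
vertex -1.612 3.963 -1.336
vertex -0.903 3.811 -0.575
endloop
endfacet
facet normal -0.821 -0.553 -0.144
outer loop
vertex -1.612 3.963 -1.336
vertex -1.208 3.597 -2.235
vertex -1.025 3.091 -1.332
endloop
endfacet
facet normal 0.032 -0.413 -0.910
outer loop
vertex -1.208 3.597 -2.235
vertex -0.357 4.169 -2.465
vertex -0.249 3.219 -2.03
endloop
endfacet
facet normal 0.693 0.464 -0.553
outer loop
vertex -0.357 4.169 -2.465
vertex -0.235 4.889 -1.708
vertex 0.352 4.017 -1.704
endloop
endfacet
facet normal 0.367 -0.179 0.913
outer loop
vertex -0.06 3.351 -1.004
vertex -0.052 4.383 -0.805
vertex -0.903 3.811 -0.575
endloop
endfacet
facet normal -0.041 -0.721 0.692
outer loop
vertex -0.06 3.351 -1.004
vertex -0.903 3.811 -0.575
vertex -1.025 3.091 -1.332
endloop
endfacet
facet normal 0.233 -0.969 0.082
outer loop
vertex -0.06 3.351 -1.004
vertex -1.025 3.091 -1.332
vertex -0.249 3.219 -2.03
endloop
endfacet
facet normal 0.811 -0.580 -0.075
outer loop
vertex -0.06 3.351 -1.004
vertex -0.249 3.219 -2.03
vertex 0.352 4.017 -1.704
endloop
endfacet
facet normal 0.894 -0.092 0.439
outer loop
vertex -0.06 3.351 -1.004
vertex 0.352 4.017 -1.704
vertex -0.052 4.383 -0.805
endloop
endfacet
facet normal -0.032 0.413 0.910
outer loop
vertex -0.903 3.811 -0.575
vertex -0.052 4.383 -0.805
vertex -1.011 4.761 -1.01
endloop
endfacet
facet normal -0.693 -0.464 0.553
outer loop
vertex -1.025 3.091 -1.332
vertex -0.903 3.811 -0.575
vertex -1.612 3.963 -1.336
endloop
endfacet
facet normal -0.248 -0.866 -0.435
outer loop
vertex -0.249 3.219 -2.03
vertex -1.025 3.091 -1.332
vertex -1.208 3.597 -2.235
endloop
endfacet
facet normal 0.687 -0.237 -0.687
outer loop
vertex 0.352 4.017 -1.704
vertex -0.249 3.219 -2.03
vertex -0.357 4.169 -2.465
endloop
endfacet
facet normal 0.821 0.553 0.144
outer loop
vertex -0.052 4.383 -0.805
vertex 0.352 4.017 -1.704
vertex -0.235 4.889 -1.708
endloop
endfacet

endsolid


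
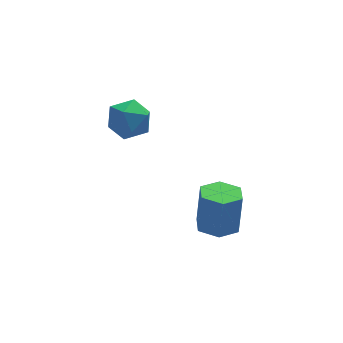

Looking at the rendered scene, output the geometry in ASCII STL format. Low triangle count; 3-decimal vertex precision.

solid 
facet normal -0.926 0.378 -0.015
outer loop
vertex -0.328 0.177 2.686
vertex -0.684 -0.671 3.278
vertex -0.323 0.232 3.778
endloop
endfacet
facet normal -0.437 0.898 -0.043
outer loop
vertex -0.328 0.177 2.686
vertex -0.323 0.232 3.778
vertex 0.526 0.618 3.207
endloop
endfacet
facet normal -0.028 0.785 -0.618
outer loop
vertex -0.328 0.177 2.686
vertex 0.526 0.618 3.207
vertex 0.69 -0.047 2.355
endloop
endfacet
facet normal -0.264 0.197 -0.944
outer loop
vertex -0.328 0.177 2.686
vertex 0.69 -0.047 2.355
vertex -0.058 -0.843 2.398
endloop
endfacet
facet normal -0.819 -0.055 -0.572
outer loop
vertex -0.328 0.177 2.686
vertex -0.058 -0.843 2.398
vertex -0.684 -0.671 3.278
endloop
endfacet
facet normal -0.024 0.844 0.535
outer loop
vertex 0.526 0.618 3.207
vertex -0.323 0.232 3.778
vertex 0.698 0.043 4.122
endloop
endfacet
facet normal -0.813 0.003 0.582
outer loop
vertex -0.323 0.232 3.778
vertex -0.684 -0.671 3.278
vertex -0.05 -0.753 4.165
endloop
endfacet
facet normal -0.640 -0.699 -0.319
outer loop
vertex -0.684 -0.671 3.278
vertex -0.058 -0.843 2.398
vertex 0.114 -1.418 3.313
endloop
endfacet
facet normal 0.257 -0.291 -0.922
outer loop
vertex -0.058 -0.843 2.398
vertex 0.69 -0.047 2.355
vertex 0.963 -1.032 2.742
endloop
endfacet
facet normal 0.637 0.662 -0.394
outer loop
vertex 0.69 -0.047 2.355
vertex 0.526 0.618 3.207
vertex 1.324 -0.129 3.242
endloop
endfacet
facet normal 0.264 -0.197 0.944
outer loop
vertex 0.968 -0.977 3.834
vertex 0.698 0.043 4.122
vertex -0.05 -0.753 4.165
endloop
endfacet
facet normal 0.028 -0.785 0.618
outer loop
vertex 0.968 -0.977 3.834
vertex -0.05 -0.753 4.165
vertex 0.114 -1.418 3.313
endloop
endfacet
facet normal 0.437 -0.898 0.043
outer loop
vertex 0.968 -0.977 3.834
vertex 0.114 -1.418 3.313
vertex 0.963 -1.032 2.742
endloop
endfacet
facet normal 0.926 -0.378 0.015
outer loop
vertex 0.968 -0.977 3.834
vertex 0.963 -1.032 2.742
vertex 1.324 -0.129 3.242
endloop
endfacet
facet normal 0.819 0.055 0.572
outer loop
vertex 0.968 -0.977 3.834
vertex 1.324 -0.129 3.242
vertex 0.698 0.043 4.122
endloop
endfacet
facet normal -0.257 0.291 0.922
outer loop
vertex -0.05 -0.753 4.165
vertex 0.698 0.043 4.122
vertex -0.323 0.232 3.778
endloop
endfacet
facet normal -0.637 -0.662 0.394
outer loop
vertex 0.114 -1.418 3.313
vertex -0.05 -0.753 4.165
vertex -0.684 -0.671 3.278
endloop
endfacet
facet normal 0.024 -0.844 -0.535
outer loop
vertex 0.963 -1.032 2.742
vertex 0.114 -1.418 3.313
vertex -0.058 -0.843 2.398
endloop
endfacet
facet normal 0.813 -0.003 -0.582
outer loop
vertex 1.324 -0.129 3.242
vertex 0.963 -1.032 2.742
vertex 0.69 -0.047 2.355
endloop
endfacet
facet normal 0.640 0.699 0.319
outer loop
vertex 0.698 0.043 4.122
vertex 1.324 -0.129 3.242
vertex 0.526 0.618 3.207
endloop
endfacet
facet normal -0.131 -0.154 -0.979
outer loop
vertex 4.102 -3.749 -2.777
vertex 3.407 -3.016 -2.799
vertex 4.379 -2.796 -2.964
endloop
endfacet
facet normal 0.953 -0.293 -0.082
outer loop
vertex 4.102 -3.749 -2.777
vertex 4.379 -2.796 -2.964
vertex 4.368 -3.437 -0.799
endloop
endfacet
facet normal 0.953 -0.293 -0.082
outer loop
vertex 4.368 -3.437 -0.799
vertex 4.379 -2.796 -2.964
vertex 4.645 -2.484 -0.986
endloop
endfacet
facet normal 0.131 0.154 0.979
outer loop
vertex 4.368 -3.437 -0.799
vertex 4.645 -2.484 -0.986
vertex 3.673 -2.704 -0.821
endloop
endfacet
facet normal -0.131 -0.154 -0.979
outer loop
vertex 4.379 -2.796 -2.964
vertex 3.407 -3.016 -2.799
vertex 3.684 -2.063 -2.986
endloop
endfacet
facet normal 0.714 0.671 -0.202
outer loop
vertex 4.379 -2.796 -2.964
vertex 3.684 -2.063 -2.986
vertex 4.645 -2.484 -0.986
endloop
endfacet
facet normal 0.714 0.671 -0.202
outer loop
vertex 4.645 -2.484 -0.986
vertex 3.684 -2.063 -2.986
vertex 3.95 -1.751 -1.008
endloop
endfacet
facet normal 0.131 0.154 0.979
outer loop
vertex 4.645 -2.484 -0.986
vertex 3.95 -1.751 -1.008
vertex 3.673 -2.704 -0.821
endloop
endfacet
facet normal -0.131 -0.154 -0.979
outer loop
vertex 3.684 -2.063 -2.986
vertex 3.407 -3.016 -2.799
vertex 2.712 -2.283 -2.821
endloop
endfacet
facet normal -0.238 0.964 -0.120
outer loop
vertex 3.684 -2.063 -2.986
vertex 2.712 -2.283 -2.821
vertex 3.95 -1.751 -1.008
endloop
endfacet
facet normal -0.238 0.964 -0.120
outer loop
vertex 3.95 -1.751 -1.008
vertex 2.712 -2.283 -2.821
vertex 2.978 -1.971 -0.843
endloop
endfacet
facet normal 0.131 0.154 0.979
outer loop
vertex 3.95 -1.751 -1.008
vertex 2.978 -1.971 -0.843
vertex 3.673 -2.704 -0.821
endloop
endfacet
facet normal -0.131 -0.154 -0.979
outer loop
vertex 2.712 -2.283 -2.821
vertex 3.407 -3.016 -2.799
vertex 2.435 -3.236 -2.634
endloop
endfacet
facet normal -0.953 0.293 0.082
outer loop
vertex 2.712 -2.283 -2.821
vertex 2.435 -3.236 -2.634
vertex 2.978 -1.971 -0.843
endloop
endfacet
facet normal -0.953 0.293 0.082
outer loop
vertex 2.978 -1.971 -0.843
vertex 2.435 -3.236 -2.634
vertex 2.701 -2.924 -0.656
endloop
endfacet
facet normal 0.131 0.154 0.979
outer loop
vertex 2.978 -1.971 -0.843
vertex 2.701 -2.924 -0.656
vertex 3.673 -2.704 -0.821
endloop
endfacet
facet normal -0.131 -0.154 -0.979
outer loop
vertex 2.435 -3.236 -2.634
vertex 3.407 -3.016 -2.799
vertex 3.13 -3.969 -2.612
endloop
endfacet
facet normal -0.714 -0.671 0.202
outer loop
vertex 2.435 -3.236 -2.634
vertex 3.13 -3.969 -2.612
vertex 2.701 -2.924 -0.656
endloop
endfacet
facet normal -0.714 -0.671 0.202
outer loop
vertex 2.701 -2.924 -0.656
vertex 3.13 -3.969 -2.612
vertex 3.396 -3.657 -0.634
endloop
endfacet
facet normal 0.131 0.154 0.979
outer loop
vertex 2.701 -2.924 -0.656
vertex 3.396 -3.657 -0.634
vertex 3.673 -2.704 -0.821
endloop
endfacet
facet normal -0.131 -0.154 -0.979
outer loop
vertex 3.13 -3.969 -2.612
vertex 3.407 -3.016 -2.799
vertex 4.102 -3.749 -2.777
endloop
endfacet
facet normal 0.238 -0.964 0.120
outer loop
vertex 3.13 -3.969 -2.612
vertex 4.102 -3.749 -2.777
vertex 3.396 -3.657 -0.634
endloop
endfacet
facet normal 0.238 -0.964 0.120
outer loop
vertex 3.396 -3.657 -0.634
vertex 4.102 -3.749 -2.777
vertex 4.368 -3.437 -0.799
endloop
endfacet
facet normal 0.131 0.154 0.979
outer loop
vertex 3.396 -3.657 -0.634
vertex 4.368 -3.437 -0.799
vertex 3.673 -2.704 -0.821
endloop
endfacet

endsolid


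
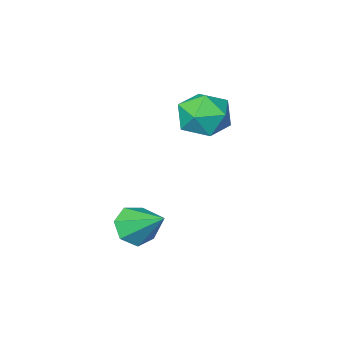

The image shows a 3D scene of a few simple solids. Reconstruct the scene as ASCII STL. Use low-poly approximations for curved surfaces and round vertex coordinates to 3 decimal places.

solid 
facet normal 0.183 -0.775 -0.604
outer loop
vertex 4.667 1.216 -1.552
vertex 3.891 1.355 -1.965
vertex 4.691 1.694 -2.158
endloop
endfacet
facet normal 0.831 0.420 0.364
outer loop
vertex 4.667 1.216 -1.552
vertex 4.691 1.694 -2.158
vertex 3.549 2.805 -0.835
endloop
endfacet
facet normal 0.183 -0.775 -0.604
outer loop
vertex 4.691 1.694 -2.158
vertex 3.891 1.355 -1.965
vertex 4.113 1.917 -2.619
endloop
endfacet
facet normal 0.514 0.822 -0.247
outer loop
vertex 4.691 1.694 -2.158
vertex 4.113 1.917 -2.619
vertex 3.549 2.805 -0.835
endloop
endfacet
facet normal 0.183 -0.775 -0.604
outer loop
vertex 4.113 1.917 -2.619
vertex 3.891 1.355 -1.965
vertex 3.368 1.716 -2.587
endloop
endfacet
facet normal -0.246 0.834 -0.493
outer loop
vertex 4.113 1.917 -2.619
vertex 3.368 1.716 -2.587
vertex 3.549 2.805 -0.835
endloop
endfacet
facet normal 0.183 -0.776 -0.604
outer loop
vertex 3.368 1.716 -2.587
vertex 3.891 1.355 -1.965
vertex 3.017 1.244 -2.087
endloop
endfacet
facet normal -0.873 0.449 -0.189
outer loop
vertex 3.368 1.716 -2.587
vertex 3.017 1.244 -2.087
vertex 3.549 2.805 -0.835
endloop
endfacet
facet normal 0.183 -0.775 -0.604
outer loop
vertex 3.017 1.244 -2.087
vertex 3.891 1.355 -1.965
vertex 3.324 0.855 -1.495
endloop
endfacet
facet normal -0.898 -0.044 0.437
outer loop
vertex 3.017 1.244 -2.087
vertex 3.324 0.855 -1.495
vertex 3.549 2.805 -0.835
endloop
endfacet
facet normal 0.183 -0.776 -0.604
outer loop
vertex 3.324 0.855 -1.495
vertex 3.891 1.355 -1.965
vertex 4.059 0.843 -1.257
endloop
endfacet
facet normal -0.300 -0.275 0.913
outer loop
vertex 3.324 0.855 -1.495
vertex 4.059 0.843 -1.257
vertex 3.549 2.805 -0.835
endloop
endfacet
facet normal 0.183 -0.776 -0.604
outer loop
vertex 4.059 0.843 -1.257
vertex 3.891 1.355 -1.965
vertex 4.667 1.216 -1.552
endloop
endfacet
facet normal 0.469 -0.068 0.881
outer loop
vertex 4.059 0.843 -1.257
vertex 4.667 1.216 -1.552
vertex 3.549 2.805 -0.835
endloop
endfacet
facet normal -0.321 0.906 -0.277
outer loop
vertex -0.033 -0.14 0.681
vertex -1.128 -0.506 0.754
vertex -0.611 -0.04 1.678
endloop
endfacet
facet normal 0.297 0.952 0.077
outer loop
vertex -0.033 -0.14 0.681
vertex -0.611 -0.04 1.678
vertex 0.493 -0.385 1.681
endloop
endfacet
facet normal 0.781 0.561 -0.274
outer loop
vertex -0.033 -0.14 0.681
vertex 0.493 -0.385 1.681
vertex 0.658 -1.064 0.76
endloop
endfacet
facet normal 0.462 0.273 -0.844
outer loop
vertex -0.033 -0.14 0.681
vertex 0.658 -1.064 0.76
vertex -0.344 -1.139 0.187
endloop
endfacet
facet normal -0.219 0.486 -0.846
outer loop
vertex -0.033 -0.14 0.681
vertex -0.344 -1.139 0.187
vertex -1.128 -0.506 0.754
endloop
endfacet
facet normal 0.205 0.662 0.721
outer loop
vertex 0.493 -0.385 1.681
vertex -0.611 -0.04 1.678
vertex -0.276 -0.901 2.373
endloop
endfacet
facet normal -0.796 0.587 0.149
outer loop
vertex -0.611 -0.04 1.678
vertex -1.128 -0.506 0.754
vertex -1.278 -0.976 1.8
endloop
endfacet
facet normal -0.631 -0.092 -0.770
outer loop
vertex -1.128 -0.506 0.754
vertex -0.344 -1.139 0.187
vertex -1.113 -1.655 0.879
endloop
endfacet
facet normal 0.471 -0.436 -0.767
outer loop
vertex -0.344 -1.139 0.187
vertex 0.658 -1.064 0.76
vertex -0.009 -2.0 0.882
endloop
endfacet
facet normal 0.987 0.030 0.155
outer loop
vertex 0.658 -1.064 0.76
vertex 0.493 -0.385 1.681
vertex 0.508 -1.534 1.806
endloop
endfacet
facet normal -0.462 -0.273 0.844
outer loop
vertex -0.587 -1.9 1.879
vertex -0.276 -0.901 2.373
vertex -1.278 -0.976 1.8
endloop
endfacet
facet normal -0.781 -0.561 0.274
outer loop
vertex -0.587 -1.9 1.879
vertex -1.278 -0.976 1.8
vertex -1.113 -1.655 0.879
endloop
endfacet
facet normal -0.297 -0.952 -0.077
outer loop
vertex -0.587 -1.9 1.879
vertex -1.113 -1.655 0.879
vertex -0.009 -2.0 0.882
endloop
endfacet
facet normal 0.321 -0.906 0.277
outer loop
vertex -0.587 -1.9 1.879
vertex -0.009 -2.0 0.882
vertex 0.508 -1.534 1.806
endloop
endfacet
facet normal 0.219 -0.486 0.846
outer loop
vertex -0.587 -1.9 1.879
vertex 0.508 -1.534 1.806
vertex -0.276 -0.901 2.373
endloop
endfacet
facet normal -0.471 0.436 0.767
outer loop
vertex -1.278 -0.976 1.8
vertex -0.276 -0.901 2.373
vertex -0.611 -0.04 1.678
endloop
endfacet
facet normal -0.987 -0.030 -0.155
outer loop
vertex -1.113 -1.655 0.879
vertex -1.278 -0.976 1.8
vertex -1.128 -0.506 0.754
endloop
endfacet
facet normal -0.205 -0.662 -0.721
outer loop
vertex -0.009 -2.0 0.882
vertex -1.113 -1.655 0.879
vertex -0.344 -1.139 0.187
endloop
endfacet
facet normal 0.796 -0.587 -0.149
outer loop
vertex 0.508 -1.534 1.806
vertex -0.009 -2.0 0.882
vertex 0.658 -1.064 0.76
endloop
endfacet
facet normal 0.631 0.092 0.770
outer loop
vertex -0.276 -0.901 2.373
vertex 0.508 -1.534 1.806
vertex 0.493 -0.385 1.681
endloop
endfacet

endsolid


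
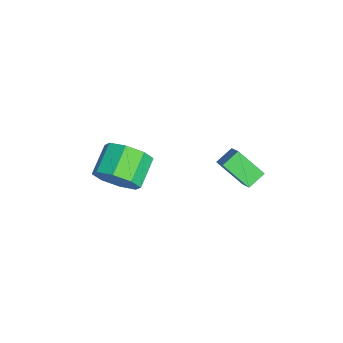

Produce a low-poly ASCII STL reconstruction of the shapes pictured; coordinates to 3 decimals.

solid 
facet normal 0.781 -0.415 -0.466
outer loop
vertex 1.828 -1.997 2.301
vertex 1.154 -2.575 1.686
vertex 1.62 -1.605 1.604
endloop
endfacet
facet normal 0.571 0.777 0.267
outer loop
vertex 1.828 -1.997 2.301
vertex 1.62 -1.605 1.604
vertex 0.64 -1.367 3.009
endloop
endfacet
facet normal 0.572 0.776 0.267
outer loop
vertex 0.64 -1.367 3.009
vertex 1.62 -1.605 1.604
vertex 0.433 -0.974 2.312
endloop
endfacet
facet normal -0.781 0.415 0.466
outer loop
vertex 0.64 -1.367 3.009
vertex 0.433 -0.974 2.312
vertex -0.034 -1.945 2.394
endloop
endfacet
facet normal 0.782 -0.415 -0.466
outer loop
vertex 1.62 -1.605 1.604
vertex 1.154 -2.575 1.686
vertex 1.14 -1.781 0.955
endloop
endfacet
facet normal 0.227 0.884 -0.408
outer loop
vertex 1.62 -1.605 1.604
vertex 1.14 -1.781 0.955
vertex 0.433 -0.974 2.312
endloop
endfacet
facet normal 0.227 0.884 -0.408
outer loop
vertex 0.433 -0.974 2.312
vertex 1.14 -1.781 0.955
vertex -0.048 -1.15 1.663
endloop
endfacet
facet normal -0.781 0.415 0.466
outer loop
vertex 0.433 -0.974 2.312
vertex -0.048 -1.15 1.663
vertex -0.034 -1.945 2.394
endloop
endfacet
facet normal 0.782 -0.415 -0.466
outer loop
vertex 1.14 -1.781 0.955
vertex 1.154 -2.575 1.686
vertex 0.668 -2.422 0.734
endloop
endfacet
facet normal -0.250 0.475 -0.844
outer loop
vertex 1.14 -1.781 0.955
vertex 0.668 -2.422 0.734
vertex -0.048 -1.15 1.663
endloop
endfacet
facet normal -0.250 0.475 -0.844
outer loop
vertex -0.048 -1.15 1.663
vertex 0.668 -2.422 0.734
vertex -0.52 -1.791 1.442
endloop
endfacet
facet normal -0.782 0.415 0.466
outer loop
vertex -0.048 -1.15 1.663
vertex -0.52 -1.791 1.442
vertex -0.034 -1.945 2.394
endloop
endfacet
facet normal 0.781 -0.416 -0.466
outer loop
vertex 0.668 -2.422 0.734
vertex 1.154 -2.575 1.686
vertex 0.48 -3.153 1.071
endloop
endfacet
facet normal -0.581 -0.213 -0.786
outer loop
vertex 0.668 -2.422 0.734
vertex 0.48 -3.153 1.071
vertex -0.52 -1.791 1.442
endloop
endfacet
facet normal -0.581 -0.213 -0.786
outer loop
vertex -0.52 -1.791 1.442
vertex 0.48 -3.153 1.071
vertex -0.708 -2.523 1.779
endloop
endfacet
facet normal -0.781 0.415 0.466
outer loop
vertex -0.52 -1.791 1.442
vertex -0.708 -2.523 1.779
vertex -0.034 -1.945 2.394
endloop
endfacet
facet normal 0.781 -0.415 -0.466
outer loop
vertex 0.48 -3.153 1.071
vertex 1.154 -2.575 1.686
vertex 0.687 -3.546 1.768
endloop
endfacet
facet normal -0.571 -0.776 -0.268
outer loop
vertex 0.48 -3.153 1.071
vertex 0.687 -3.546 1.768
vertex -0.708 -2.523 1.779
endloop
endfacet
facet normal -0.571 -0.776 -0.266
outer loop
vertex -0.708 -2.523 1.779
vertex 0.687 -3.546 1.768
vertex -0.5 -2.915 2.476
endloop
endfacet
facet normal -0.781 0.415 0.466
outer loop
vertex -0.708 -2.523 1.779
vertex -0.5 -2.915 2.476
vertex -0.034 -1.945 2.394
endloop
endfacet
facet normal 0.781 -0.415 -0.466
outer loop
vertex 0.687 -3.546 1.768
vertex 1.154 -2.575 1.686
vertex 1.168 -3.37 2.417
endloop
endfacet
facet normal -0.227 -0.884 0.408
outer loop
vertex 0.687 -3.546 1.768
vertex 1.168 -3.37 2.417
vertex -0.5 -2.915 2.476
endloop
endfacet
facet normal -0.227 -0.885 0.408
outer loop
vertex -0.5 -2.915 2.476
vertex 1.168 -3.37 2.417
vertex -0.02 -2.739 3.125
endloop
endfacet
facet normal -0.782 0.415 0.466
outer loop
vertex -0.5 -2.915 2.476
vertex -0.02 -2.739 3.125
vertex -0.034 -1.945 2.394
endloop
endfacet
facet normal 0.782 -0.415 -0.466
outer loop
vertex 1.168 -3.37 2.417
vertex 1.154 -2.575 1.686
vertex 1.64 -2.729 2.638
endloop
endfacet
facet normal 0.250 -0.475 0.844
outer loop
vertex 1.168 -3.37 2.417
vertex 1.64 -2.729 2.638
vertex -0.02 -2.739 3.125
endloop
endfacet
facet normal 0.250 -0.475 0.844
outer loop
vertex -0.02 -2.739 3.125
vertex 1.64 -2.729 2.638
vertex 0.452 -2.098 3.346
endloop
endfacet
facet normal -0.782 0.415 0.466
outer loop
vertex -0.02 -2.739 3.125
vertex 0.452 -2.098 3.346
vertex -0.034 -1.945 2.394
endloop
endfacet
facet normal 0.781 -0.415 -0.466
outer loop
vertex 1.64 -2.729 2.638
vertex 1.154 -2.575 1.686
vertex 1.828 -1.997 2.301
endloop
endfacet
facet normal 0.581 0.212 0.786
outer loop
vertex 1.64 -2.729 2.638
vertex 1.828 -1.997 2.301
vertex 0.452 -2.098 3.346
endloop
endfacet
facet normal 0.581 0.213 0.786
outer loop
vertex 0.452 -2.098 3.346
vertex 1.828 -1.997 2.301
vertex 0.64 -1.367 3.009
endloop
endfacet
facet normal -0.781 0.416 0.466
outer loop
vertex 0.452 -2.098 3.346
vertex 0.64 -1.367 3.009
vertex -0.034 -1.945 2.394
endloop
endfacet
facet normal -0.772 -0.116 -0.625
outer loop
vertex 1.015 2.191 3.281
vertex 1.648 3.191 2.312
vertex 1.453 1.511 2.866
endloop
endfacet
facet normal -0.414 -0.653 0.634
outer loop
vertex 2.372 1.649 3.608
vertex 1.015 2.191 3.281
vertex 1.453 1.511 2.866
endloop
endfacet
facet normal -0.773 -0.116 -0.624
outer loop
vertex 1.453 1.511 2.866
vertex 1.648 3.191 2.312
vertex 2.086 2.511 1.896
endloop
endfacet
facet normal 0.481 -0.748 -0.457
outer loop
vertex 2.086 2.511 1.896
vertex 2.372 1.649 3.608
vertex 1.453 1.511 2.866
endloop
endfacet
facet normal -0.481 0.748 0.457
outer loop
vertex 1.015 2.191 3.281
vertex 2.567 3.329 3.054
vertex 1.648 3.191 2.312
endloop
endfacet
facet normal -0.414 -0.654 0.633
outer loop
vertex 1.934 2.329 4.024
vertex 1.015 2.191 3.281
vertex 2.372 1.649 3.608
endloop
endfacet
facet normal -0.482 0.748 0.457
outer loop
vertex 1.934 2.329 4.024
vertex 2.567 3.329 3.054
vertex 1.015 2.191 3.281
endloop
endfacet
facet normal 0.413 0.654 -0.634
outer loop
vertex 1.648 3.191 2.312
vertex 2.567 3.329 3.054
vertex 2.086 2.511 1.896
endloop
endfacet
facet normal 0.482 -0.748 -0.457
outer loop
vertex 3.005 2.649 2.639
vertex 2.372 1.649 3.608
vertex 2.086 2.511 1.896
endloop
endfacet
facet normal 0.414 0.653 -0.634
outer loop
vertex 2.086 2.511 1.896
vertex 2.567 3.329 3.054
vertex 3.005 2.649 2.639
endloop
endfacet
facet normal 0.773 0.116 0.624
outer loop
vertex 3.005 2.649 2.639
vertex 1.934 2.329 4.024
vertex 2.372 1.649 3.608
endloop
endfacet
facet normal 0.772 0.117 0.624
outer loop
vertex 2.567 3.329 3.054
vertex 1.934 2.329 4.024
vertex 3.005 2.649 2.639
endloop
endfacet

endsolid
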